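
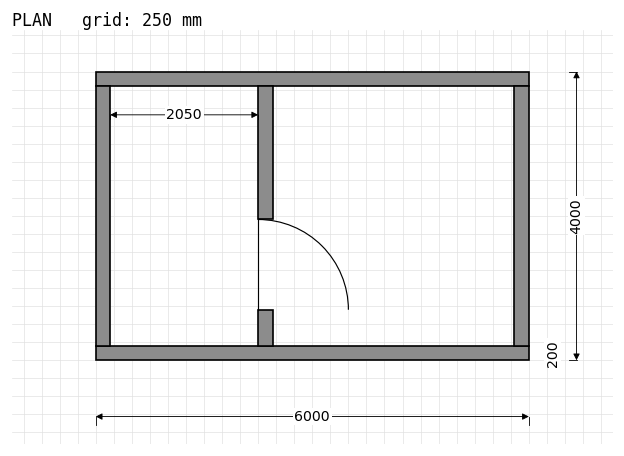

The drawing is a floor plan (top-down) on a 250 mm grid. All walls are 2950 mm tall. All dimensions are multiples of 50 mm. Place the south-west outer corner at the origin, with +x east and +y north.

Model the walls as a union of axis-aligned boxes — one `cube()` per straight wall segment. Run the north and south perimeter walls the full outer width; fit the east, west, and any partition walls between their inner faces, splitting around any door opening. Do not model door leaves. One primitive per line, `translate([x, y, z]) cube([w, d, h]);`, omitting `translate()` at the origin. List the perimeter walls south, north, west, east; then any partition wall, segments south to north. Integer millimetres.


cube([6000, 200, 2950]);
translate([0, 3800, 0]) cube([6000, 200, 2950]);
translate([0, 200, 0]) cube([200, 3600, 2950]);
translate([5800, 200, 0]) cube([200, 3600, 2950]);
translate([2250, 200, 0]) cube([200, 500, 2950]);
translate([2250, 1950, 0]) cube([200, 1850, 2950]);


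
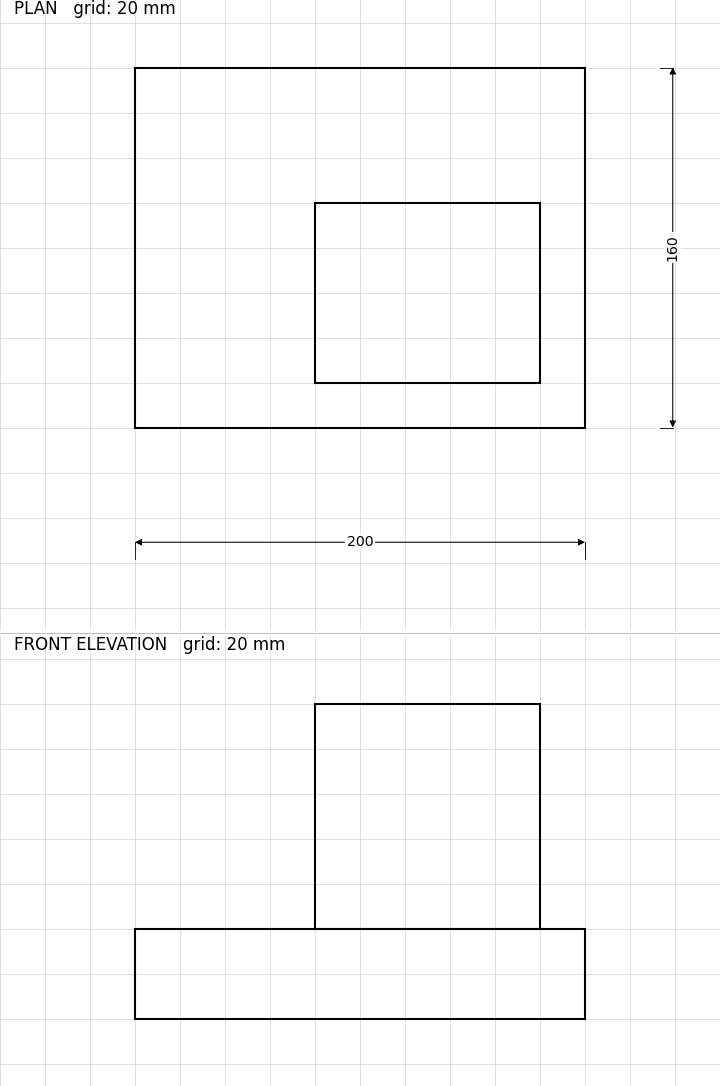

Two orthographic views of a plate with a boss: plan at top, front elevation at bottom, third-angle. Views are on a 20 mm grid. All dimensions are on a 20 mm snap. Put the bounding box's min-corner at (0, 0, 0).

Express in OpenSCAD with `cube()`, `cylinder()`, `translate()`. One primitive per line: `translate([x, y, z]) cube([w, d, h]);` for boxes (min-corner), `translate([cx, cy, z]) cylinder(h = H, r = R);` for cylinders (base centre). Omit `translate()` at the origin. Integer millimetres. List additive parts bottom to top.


cube([200, 160, 40]);
translate([80, 20, 40]) cube([100, 80, 100]);


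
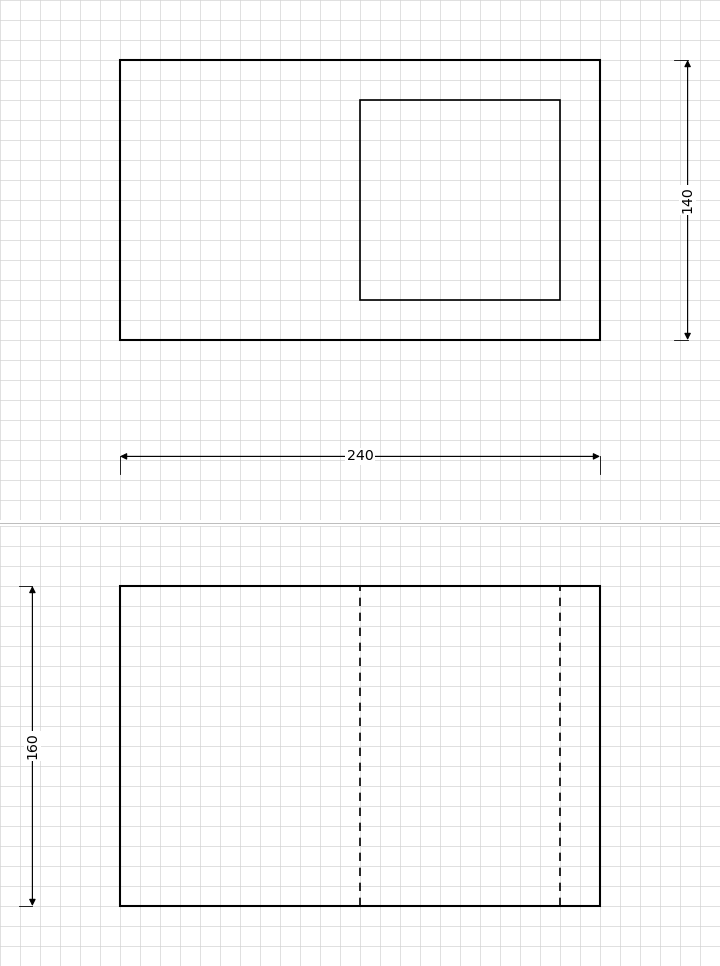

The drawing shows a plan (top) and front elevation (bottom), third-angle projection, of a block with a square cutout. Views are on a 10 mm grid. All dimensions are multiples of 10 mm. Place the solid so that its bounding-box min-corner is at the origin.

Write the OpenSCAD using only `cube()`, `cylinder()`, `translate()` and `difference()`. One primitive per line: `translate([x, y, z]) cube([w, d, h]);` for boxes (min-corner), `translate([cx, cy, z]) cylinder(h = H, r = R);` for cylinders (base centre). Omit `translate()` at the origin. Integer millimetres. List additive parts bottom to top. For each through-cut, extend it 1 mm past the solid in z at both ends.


difference() {
  cube([240, 140, 160]);
  translate([120, 20, -1]) cube([100, 100, 162]);
}


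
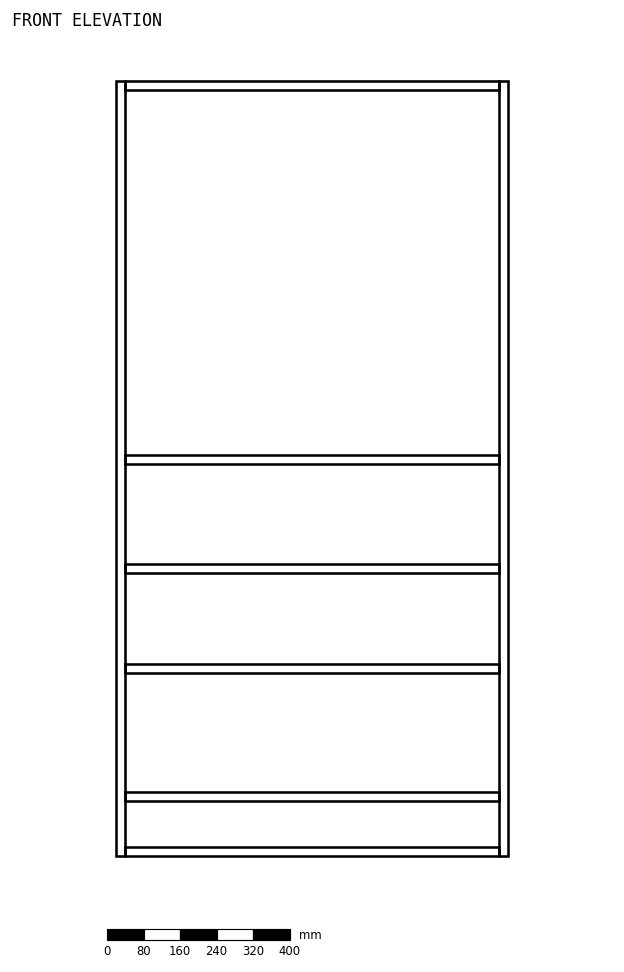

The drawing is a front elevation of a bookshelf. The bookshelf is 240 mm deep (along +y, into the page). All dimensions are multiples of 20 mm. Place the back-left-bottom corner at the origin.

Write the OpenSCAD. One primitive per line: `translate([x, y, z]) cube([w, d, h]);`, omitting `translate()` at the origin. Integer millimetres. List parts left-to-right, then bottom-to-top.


cube([20, 240, 1700]);
translate([20, 0, 0]) cube([820, 240, 20]);
translate([20, 0, 120]) cube([820, 240, 20]);
translate([20, 0, 400]) cube([820, 240, 20]);
translate([20, 0, 620]) cube([820, 240, 20]);
translate([20, 0, 860]) cube([820, 240, 20]);
translate([20, 0, 1680]) cube([820, 240, 20]);
translate([840, 0, 0]) cube([20, 240, 1700]);


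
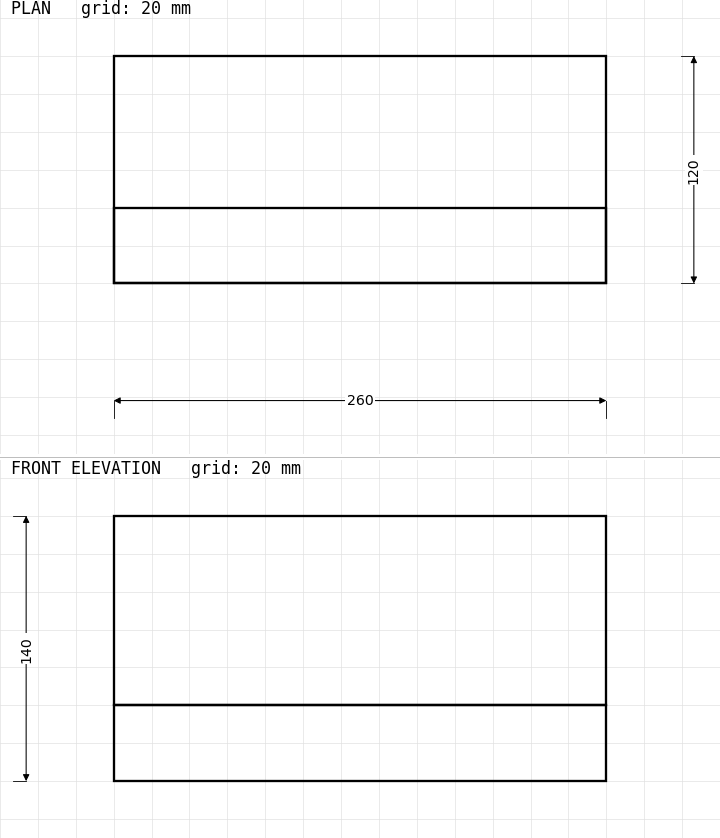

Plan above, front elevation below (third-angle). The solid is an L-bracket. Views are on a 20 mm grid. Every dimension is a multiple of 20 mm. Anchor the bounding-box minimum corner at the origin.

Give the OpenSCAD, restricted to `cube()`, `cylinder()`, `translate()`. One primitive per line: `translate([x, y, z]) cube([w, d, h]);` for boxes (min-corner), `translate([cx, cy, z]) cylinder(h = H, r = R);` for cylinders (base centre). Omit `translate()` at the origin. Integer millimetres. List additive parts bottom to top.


cube([260, 120, 40]);
translate([0, 0, 40]) cube([260, 40, 100]);


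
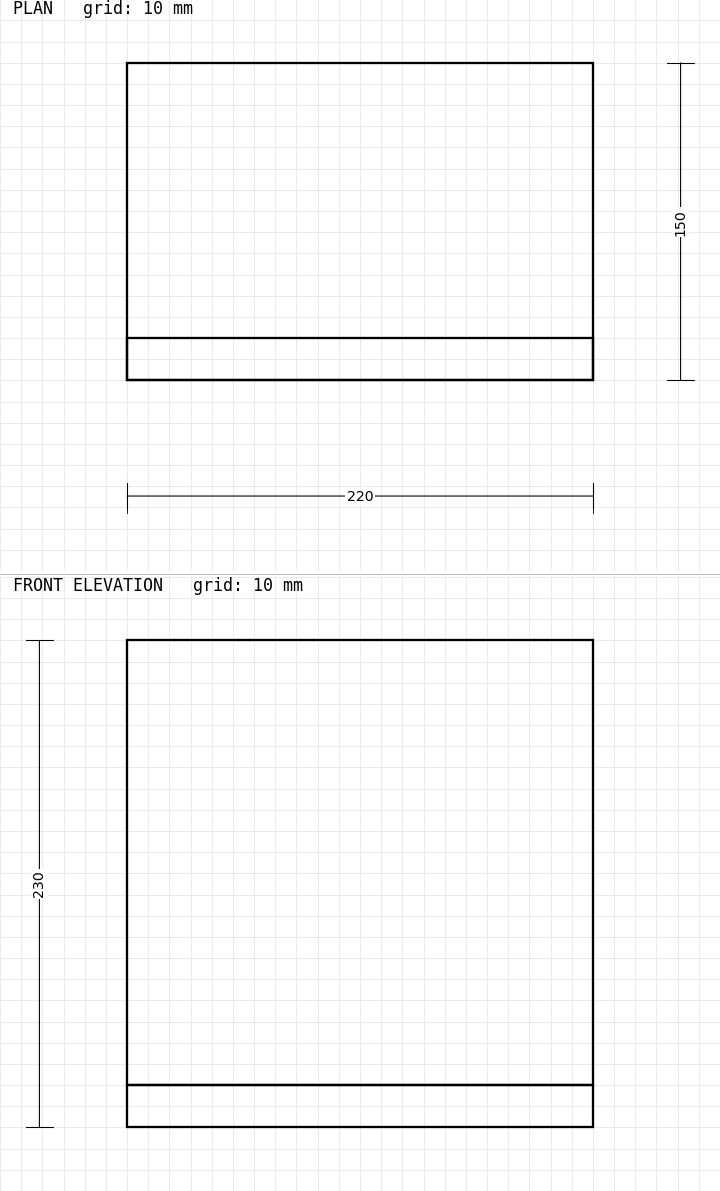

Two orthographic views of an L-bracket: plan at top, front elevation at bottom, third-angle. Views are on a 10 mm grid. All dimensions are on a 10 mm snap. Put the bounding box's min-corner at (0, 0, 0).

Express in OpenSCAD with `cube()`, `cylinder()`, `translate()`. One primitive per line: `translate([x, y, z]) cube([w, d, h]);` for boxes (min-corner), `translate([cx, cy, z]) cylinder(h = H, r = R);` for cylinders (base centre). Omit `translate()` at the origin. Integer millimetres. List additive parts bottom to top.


cube([220, 150, 20]);
translate([0, 0, 20]) cube([220, 20, 210]);


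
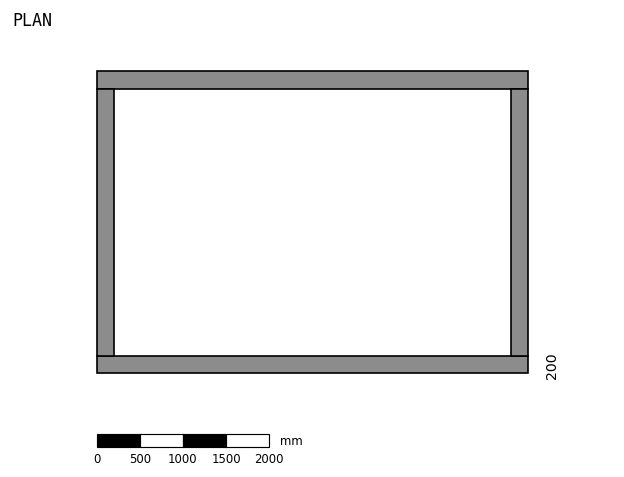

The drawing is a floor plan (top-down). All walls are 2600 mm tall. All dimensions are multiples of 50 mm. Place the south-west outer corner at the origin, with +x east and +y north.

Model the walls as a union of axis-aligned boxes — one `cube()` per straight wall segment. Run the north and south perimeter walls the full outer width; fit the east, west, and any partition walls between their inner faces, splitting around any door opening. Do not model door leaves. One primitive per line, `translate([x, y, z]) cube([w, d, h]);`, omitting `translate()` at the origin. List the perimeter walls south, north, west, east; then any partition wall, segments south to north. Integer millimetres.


cube([5000, 200, 2600]);
translate([0, 3300, 0]) cube([5000, 200, 2600]);
translate([0, 200, 0]) cube([200, 3100, 2600]);
translate([4800, 200, 0]) cube([200, 3100, 2600]);


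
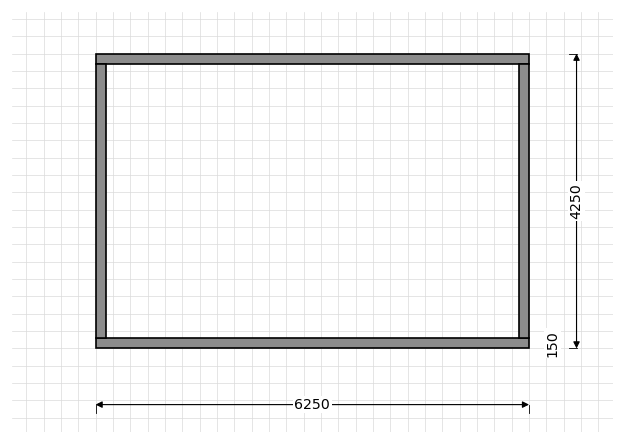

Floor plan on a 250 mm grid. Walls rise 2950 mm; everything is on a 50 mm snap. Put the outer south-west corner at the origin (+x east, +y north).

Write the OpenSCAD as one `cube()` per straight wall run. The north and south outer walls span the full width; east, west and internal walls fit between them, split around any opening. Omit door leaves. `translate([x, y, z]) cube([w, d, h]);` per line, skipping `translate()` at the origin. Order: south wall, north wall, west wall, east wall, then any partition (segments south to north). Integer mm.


cube([6250, 150, 2950]);
translate([0, 4100, 0]) cube([6250, 150, 2950]);
translate([0, 150, 0]) cube([150, 3950, 2950]);
translate([6100, 150, 0]) cube([150, 3950, 2950]);


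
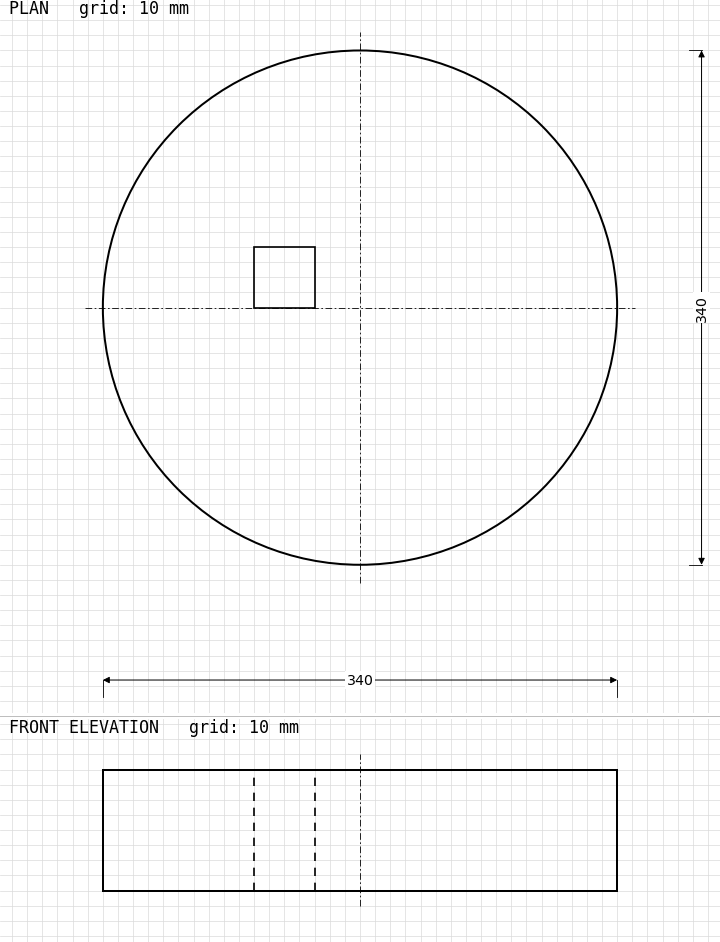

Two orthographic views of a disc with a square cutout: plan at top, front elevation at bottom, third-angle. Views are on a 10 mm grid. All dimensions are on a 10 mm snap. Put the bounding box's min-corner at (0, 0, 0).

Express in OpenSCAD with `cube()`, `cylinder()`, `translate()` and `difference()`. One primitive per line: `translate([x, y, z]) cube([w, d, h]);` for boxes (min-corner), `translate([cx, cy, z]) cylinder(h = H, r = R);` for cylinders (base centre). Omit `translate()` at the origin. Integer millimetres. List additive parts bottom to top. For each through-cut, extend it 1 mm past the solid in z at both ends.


difference() {
  translate([170, 170, 0]) cylinder(h = 80, r = 170);
  translate([100, 170, -1]) cube([40, 40, 82]);
}


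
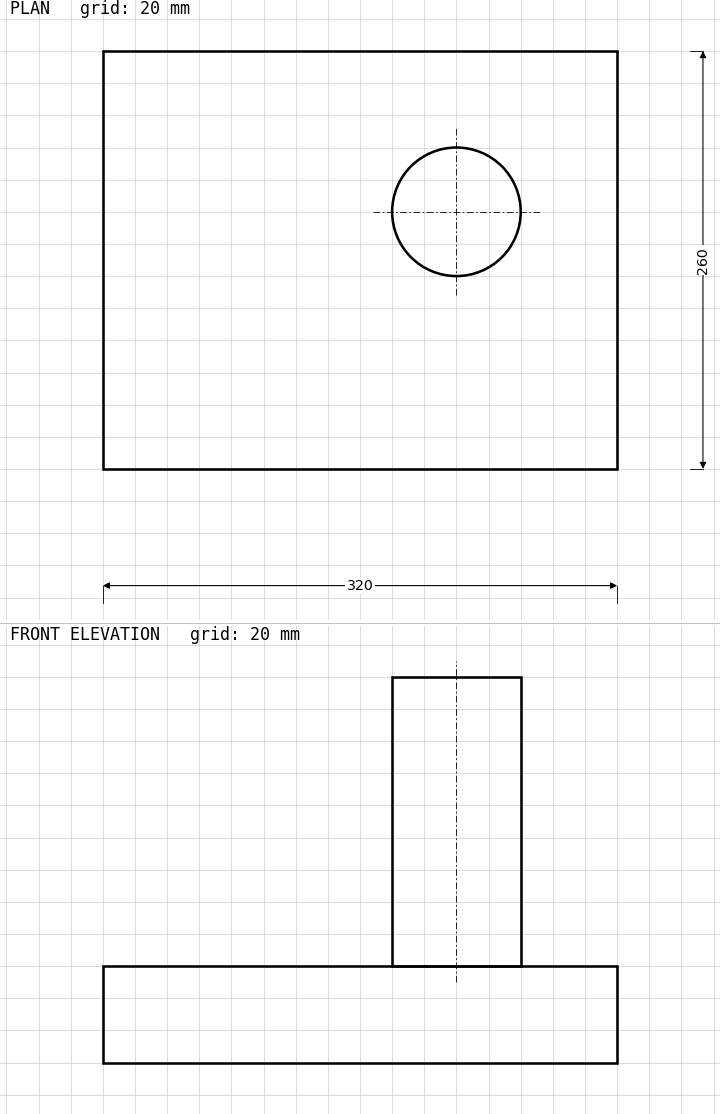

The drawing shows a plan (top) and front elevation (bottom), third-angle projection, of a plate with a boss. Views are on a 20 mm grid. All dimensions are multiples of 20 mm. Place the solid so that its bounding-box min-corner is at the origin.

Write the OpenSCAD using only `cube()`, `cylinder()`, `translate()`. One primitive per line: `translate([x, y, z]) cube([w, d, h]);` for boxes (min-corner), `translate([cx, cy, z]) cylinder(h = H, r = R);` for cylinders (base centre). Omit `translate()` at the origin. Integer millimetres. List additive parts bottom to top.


cube([320, 260, 60]);
translate([220, 160, 60]) cylinder(h = 180, r = 40);


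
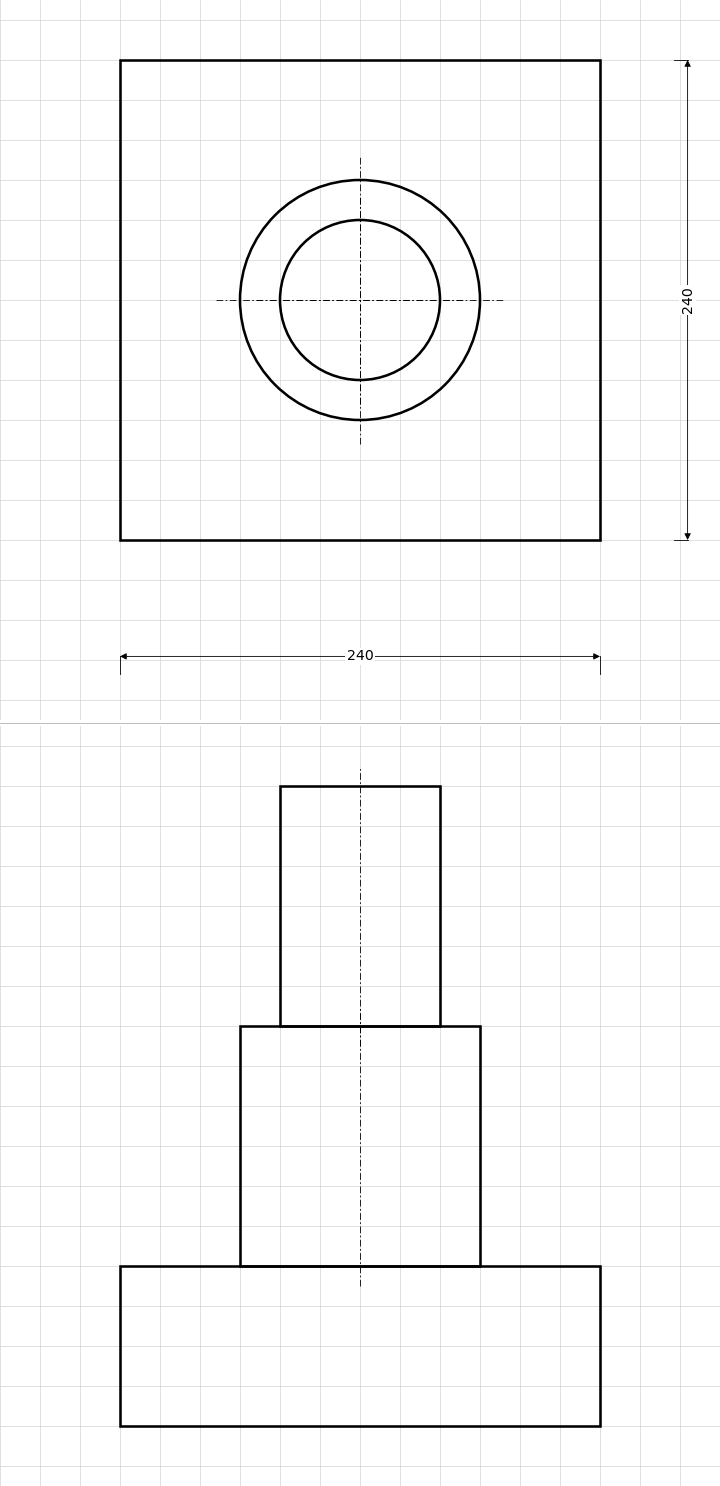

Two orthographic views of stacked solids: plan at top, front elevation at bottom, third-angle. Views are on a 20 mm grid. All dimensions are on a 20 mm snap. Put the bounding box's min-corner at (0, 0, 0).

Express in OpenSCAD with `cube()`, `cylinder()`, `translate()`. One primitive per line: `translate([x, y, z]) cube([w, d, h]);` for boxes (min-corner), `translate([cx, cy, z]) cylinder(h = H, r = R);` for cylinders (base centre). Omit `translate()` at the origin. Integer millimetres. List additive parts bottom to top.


cube([240, 240, 80]);
translate([120, 120, 80]) cylinder(h = 120, r = 60);
translate([120, 120, 200]) cylinder(h = 120, r = 40);


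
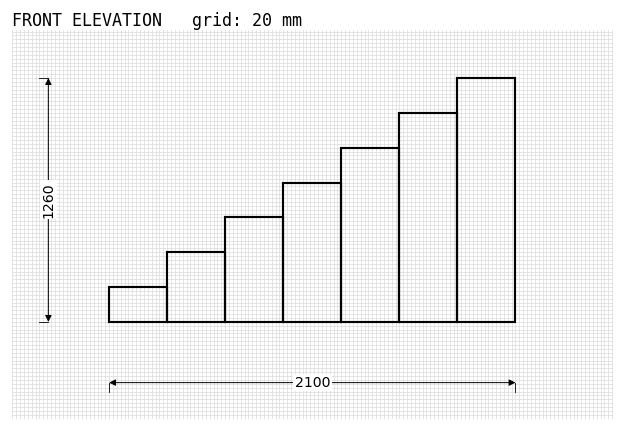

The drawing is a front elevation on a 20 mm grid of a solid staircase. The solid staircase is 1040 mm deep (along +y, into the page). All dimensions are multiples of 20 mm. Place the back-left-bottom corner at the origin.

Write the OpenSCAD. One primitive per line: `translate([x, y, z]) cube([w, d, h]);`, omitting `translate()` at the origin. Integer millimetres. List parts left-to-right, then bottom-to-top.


cube([300, 1040, 180]);
translate([300, 0, 0]) cube([300, 1040, 360]);
translate([600, 0, 0]) cube([300, 1040, 540]);
translate([900, 0, 0]) cube([300, 1040, 720]);
translate([1200, 0, 0]) cube([300, 1040, 900]);
translate([1500, 0, 0]) cube([300, 1040, 1080]);
translate([1800, 0, 0]) cube([300, 1040, 1260]);


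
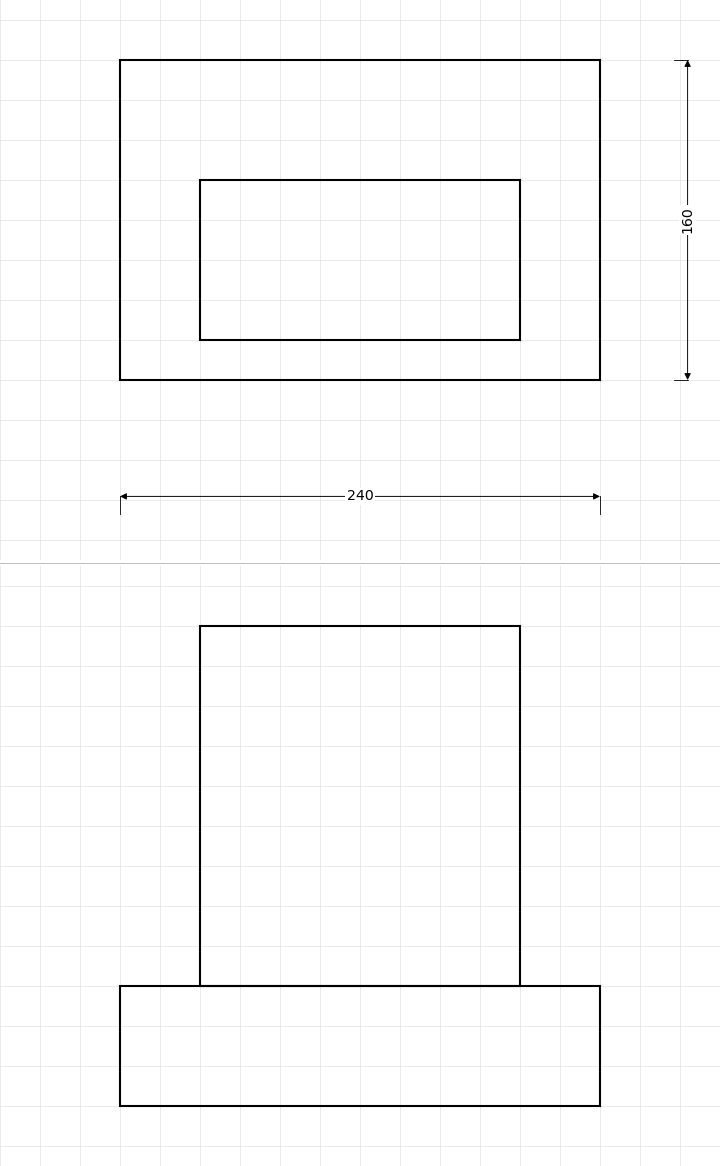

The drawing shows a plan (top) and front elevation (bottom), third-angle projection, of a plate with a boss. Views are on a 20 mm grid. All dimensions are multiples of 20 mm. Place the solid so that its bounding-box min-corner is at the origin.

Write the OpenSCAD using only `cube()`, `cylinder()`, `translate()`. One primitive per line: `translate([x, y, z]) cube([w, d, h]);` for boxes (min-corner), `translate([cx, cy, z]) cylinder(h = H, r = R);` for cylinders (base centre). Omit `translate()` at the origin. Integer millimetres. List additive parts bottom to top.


cube([240, 160, 60]);
translate([40, 20, 60]) cube([160, 80, 180]);


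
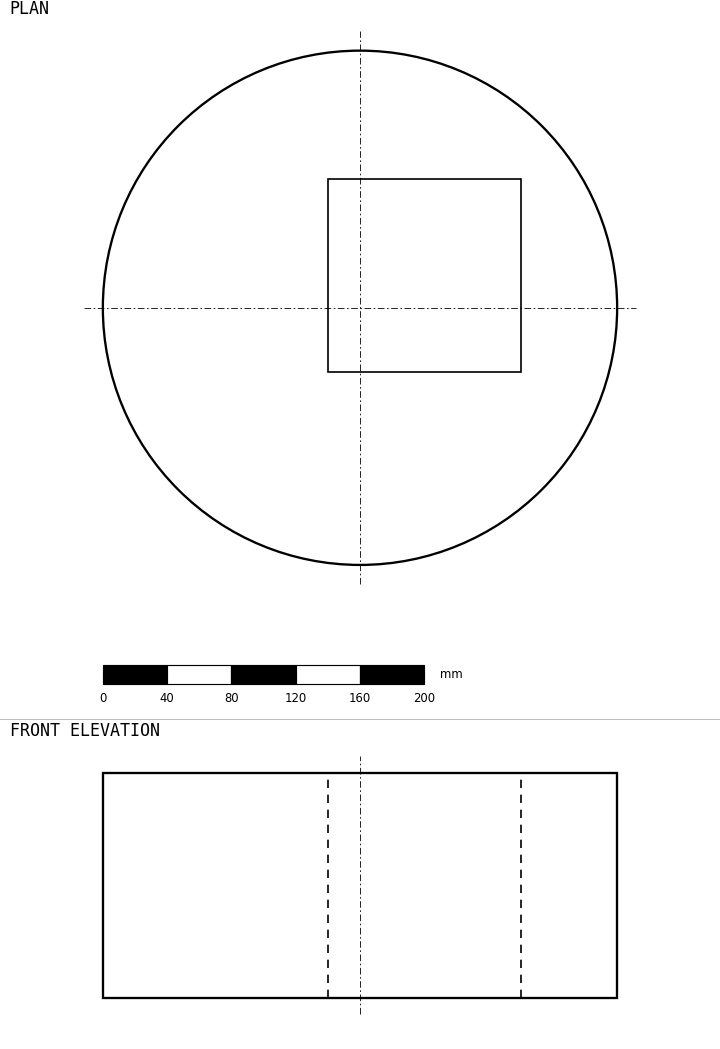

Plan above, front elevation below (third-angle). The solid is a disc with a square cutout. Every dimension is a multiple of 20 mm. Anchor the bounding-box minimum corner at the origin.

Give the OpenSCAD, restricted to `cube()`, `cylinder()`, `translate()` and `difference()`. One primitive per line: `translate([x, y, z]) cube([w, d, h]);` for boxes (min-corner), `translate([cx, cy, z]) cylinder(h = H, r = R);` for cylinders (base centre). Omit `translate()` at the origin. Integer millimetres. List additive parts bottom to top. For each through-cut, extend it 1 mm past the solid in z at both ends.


difference() {
  translate([160, 160, 0]) cylinder(h = 140, r = 160);
  translate([140, 120, -1]) cube([120, 120, 142]);
}


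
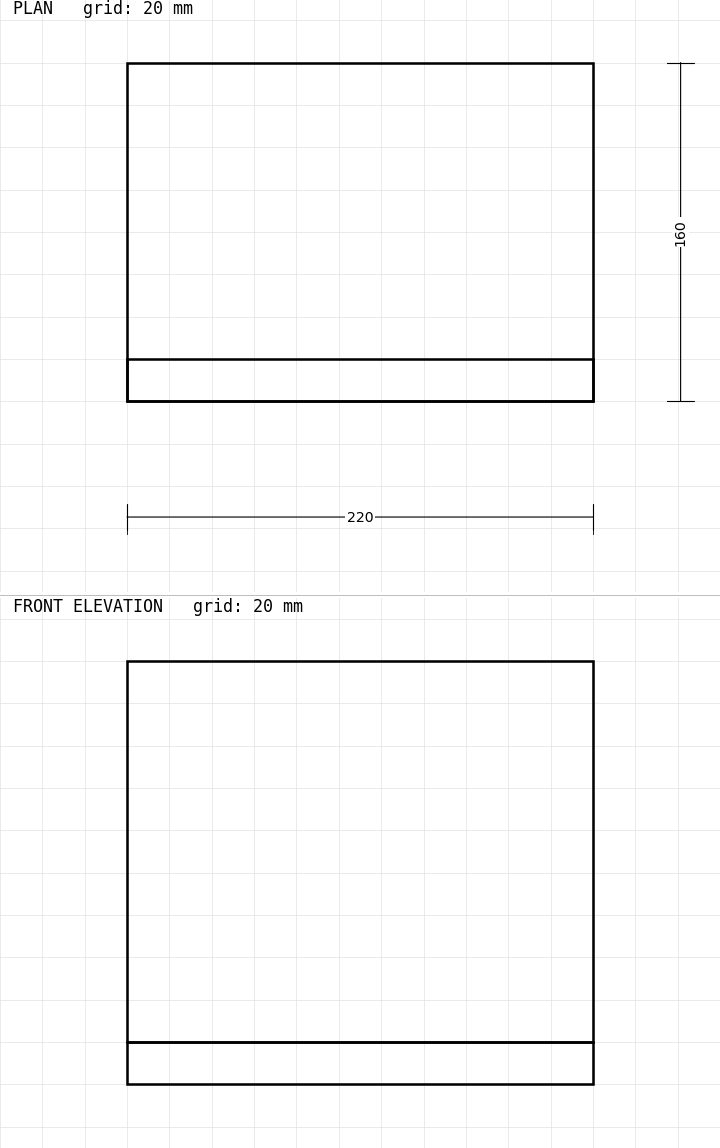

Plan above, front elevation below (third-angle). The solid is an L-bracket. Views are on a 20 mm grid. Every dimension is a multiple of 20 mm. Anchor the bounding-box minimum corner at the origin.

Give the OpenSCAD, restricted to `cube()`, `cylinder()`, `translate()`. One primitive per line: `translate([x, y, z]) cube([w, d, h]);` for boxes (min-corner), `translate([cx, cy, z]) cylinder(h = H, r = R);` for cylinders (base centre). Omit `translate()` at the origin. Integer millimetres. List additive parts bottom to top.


cube([220, 160, 20]);
translate([0, 0, 20]) cube([220, 20, 180]);


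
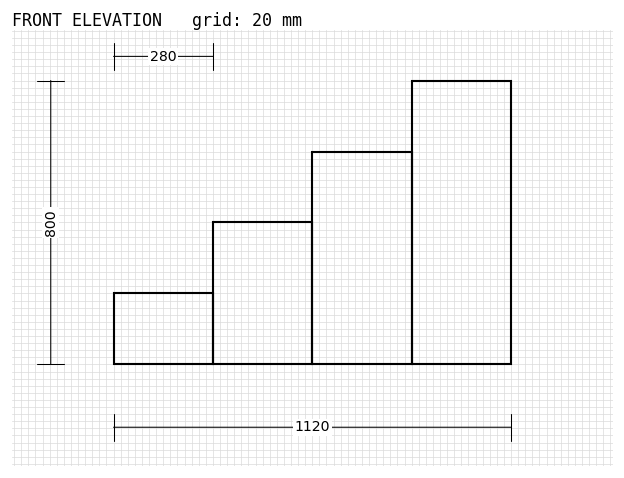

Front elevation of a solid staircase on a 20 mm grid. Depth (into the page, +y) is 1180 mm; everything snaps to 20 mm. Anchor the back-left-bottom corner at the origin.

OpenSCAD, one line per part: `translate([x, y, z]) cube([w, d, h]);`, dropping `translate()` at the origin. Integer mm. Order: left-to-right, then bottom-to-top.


cube([280, 1180, 200]);
translate([280, 0, 0]) cube([280, 1180, 400]);
translate([560, 0, 0]) cube([280, 1180, 600]);
translate([840, 0, 0]) cube([280, 1180, 800]);


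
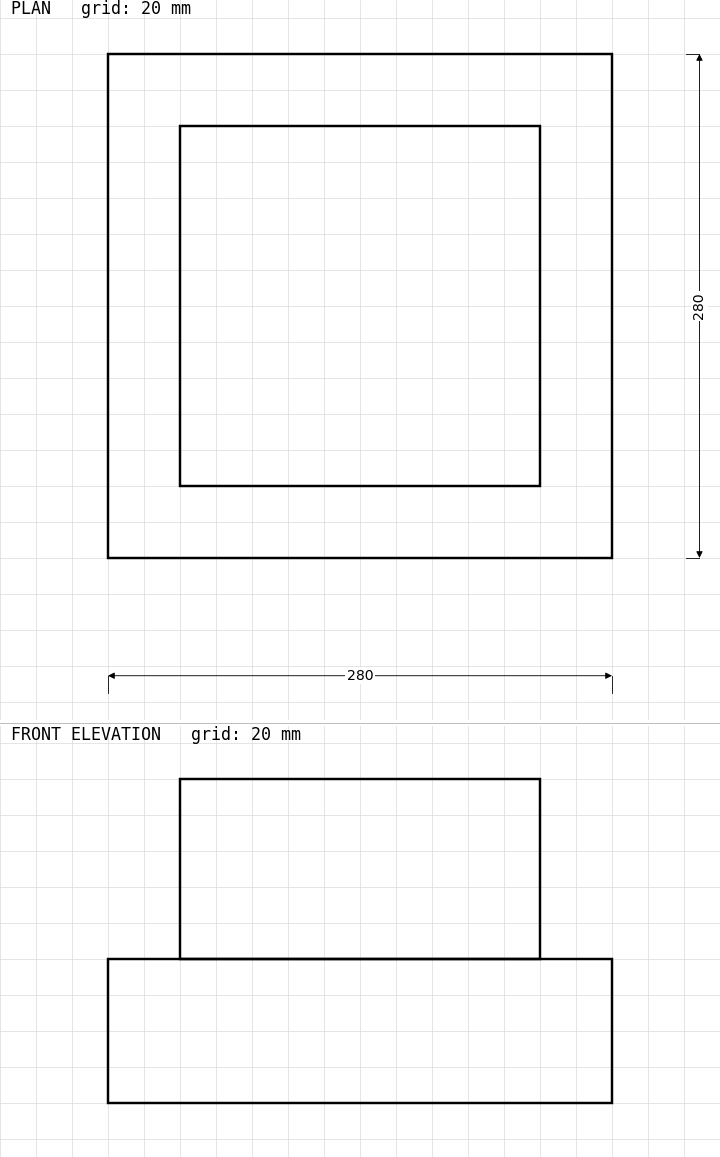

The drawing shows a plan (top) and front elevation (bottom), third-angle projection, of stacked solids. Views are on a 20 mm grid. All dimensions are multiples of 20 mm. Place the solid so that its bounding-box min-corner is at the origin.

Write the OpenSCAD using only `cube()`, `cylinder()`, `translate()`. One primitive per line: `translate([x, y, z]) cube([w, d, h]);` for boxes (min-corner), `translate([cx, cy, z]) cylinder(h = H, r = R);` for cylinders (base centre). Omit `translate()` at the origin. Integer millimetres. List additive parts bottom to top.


cube([280, 280, 80]);
translate([40, 40, 80]) cube([200, 200, 100]);


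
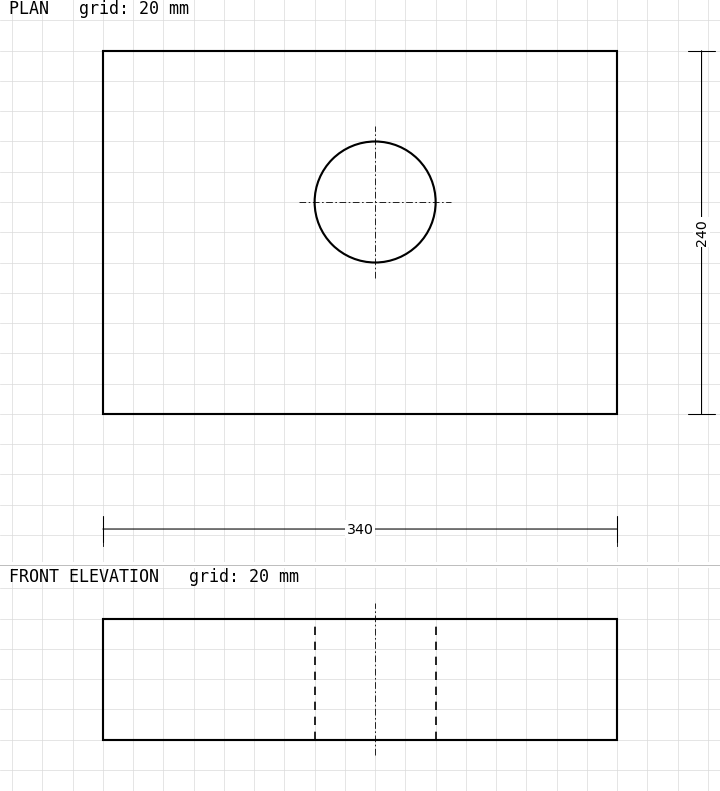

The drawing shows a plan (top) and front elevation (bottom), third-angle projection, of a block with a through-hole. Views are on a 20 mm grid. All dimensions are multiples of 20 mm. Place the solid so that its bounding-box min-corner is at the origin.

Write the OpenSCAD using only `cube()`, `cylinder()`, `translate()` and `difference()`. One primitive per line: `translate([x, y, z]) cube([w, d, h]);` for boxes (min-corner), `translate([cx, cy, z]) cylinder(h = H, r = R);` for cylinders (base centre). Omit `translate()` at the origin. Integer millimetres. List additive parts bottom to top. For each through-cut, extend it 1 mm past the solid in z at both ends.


difference() {
  cube([340, 240, 80]);
  translate([180, 140, -1]) cylinder(h = 82, r = 40);
}


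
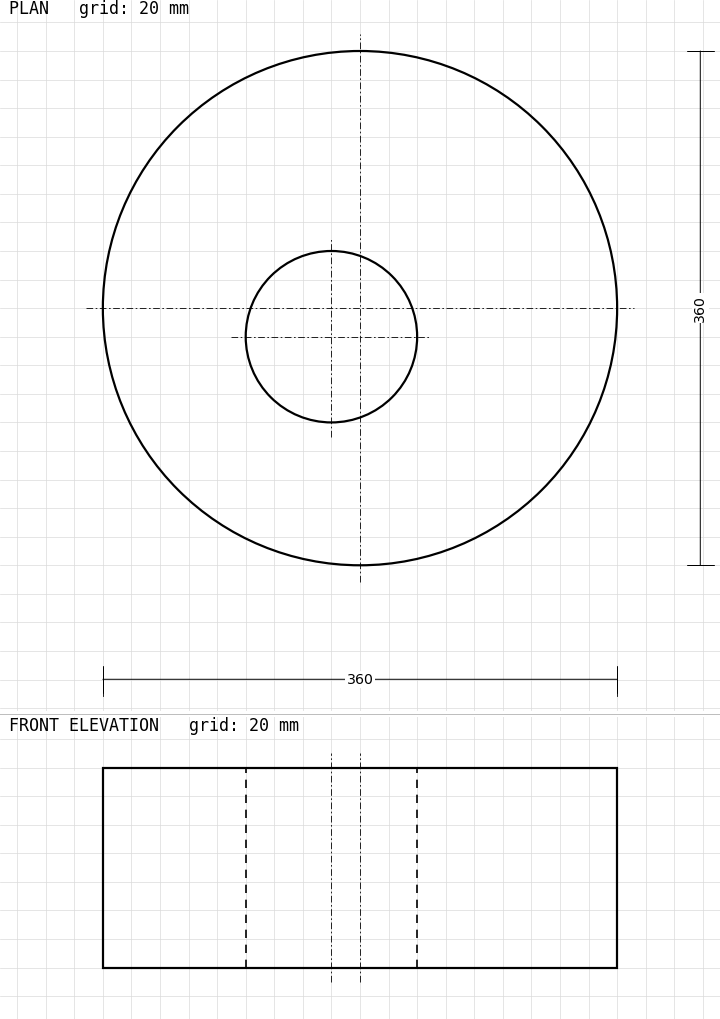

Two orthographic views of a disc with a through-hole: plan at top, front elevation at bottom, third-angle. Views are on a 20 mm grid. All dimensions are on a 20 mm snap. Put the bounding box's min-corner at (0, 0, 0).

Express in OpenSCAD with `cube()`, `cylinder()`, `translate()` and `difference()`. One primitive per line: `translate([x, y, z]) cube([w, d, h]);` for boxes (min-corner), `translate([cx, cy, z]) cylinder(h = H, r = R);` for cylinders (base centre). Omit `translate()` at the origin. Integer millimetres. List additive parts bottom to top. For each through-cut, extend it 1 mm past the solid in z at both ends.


difference() {
  translate([180, 180, 0]) cylinder(h = 140, r = 180);
  translate([160, 160, -1]) cylinder(h = 142, r = 60);
}


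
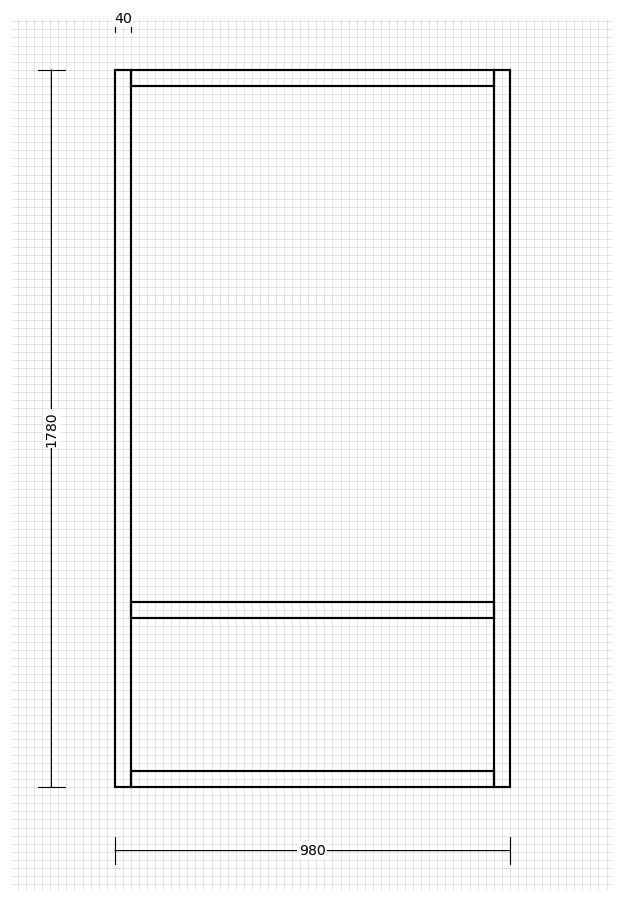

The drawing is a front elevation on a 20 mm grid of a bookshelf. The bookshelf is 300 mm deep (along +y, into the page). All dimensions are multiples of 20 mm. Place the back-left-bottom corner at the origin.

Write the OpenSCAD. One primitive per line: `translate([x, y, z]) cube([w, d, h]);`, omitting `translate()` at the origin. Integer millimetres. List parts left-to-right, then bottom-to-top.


cube([40, 300, 1780]);
translate([40, 0, 0]) cube([900, 300, 40]);
translate([40, 0, 420]) cube([900, 300, 40]);
translate([40, 0, 1740]) cube([900, 300, 40]);
translate([940, 0, 0]) cube([40, 300, 1780]);


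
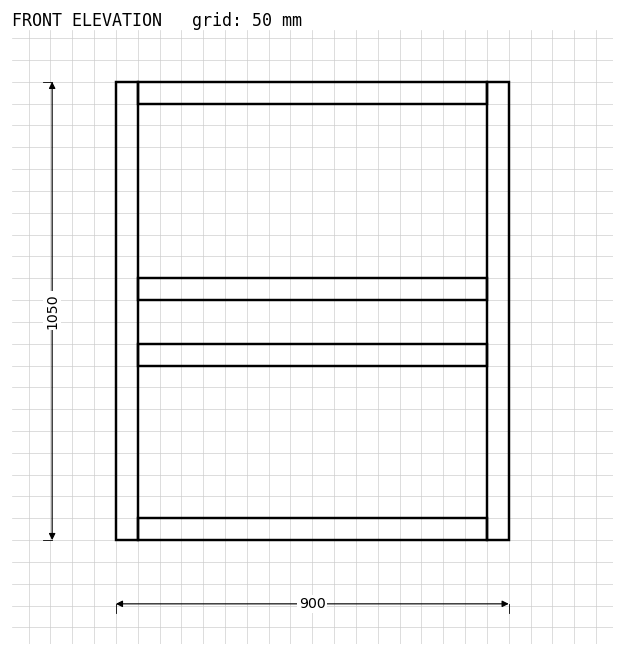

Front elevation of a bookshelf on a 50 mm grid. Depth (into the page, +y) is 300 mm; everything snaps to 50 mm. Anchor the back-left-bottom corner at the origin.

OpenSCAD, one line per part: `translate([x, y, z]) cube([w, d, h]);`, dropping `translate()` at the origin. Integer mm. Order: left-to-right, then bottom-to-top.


cube([50, 300, 1050]);
translate([50, 0, 0]) cube([800, 300, 50]);
translate([50, 0, 400]) cube([800, 300, 50]);
translate([50, 0, 550]) cube([800, 300, 50]);
translate([50, 0, 1000]) cube([800, 300, 50]);
translate([850, 0, 0]) cube([50, 300, 1050]);


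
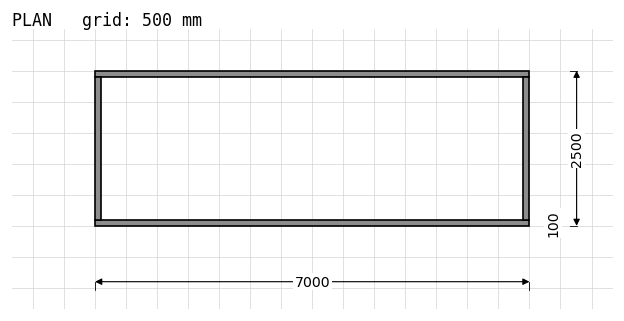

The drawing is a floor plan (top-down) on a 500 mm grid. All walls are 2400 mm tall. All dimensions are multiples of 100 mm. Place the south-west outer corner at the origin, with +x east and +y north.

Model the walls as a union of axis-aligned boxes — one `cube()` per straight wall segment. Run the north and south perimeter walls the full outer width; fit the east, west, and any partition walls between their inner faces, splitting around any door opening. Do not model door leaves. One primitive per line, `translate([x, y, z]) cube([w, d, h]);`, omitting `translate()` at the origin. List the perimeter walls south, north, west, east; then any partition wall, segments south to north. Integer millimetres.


cube([7000, 100, 2400]);
translate([0, 2400, 0]) cube([7000, 100, 2400]);
translate([0, 100, 0]) cube([100, 2300, 2400]);
translate([6900, 100, 0]) cube([100, 2300, 2400]);


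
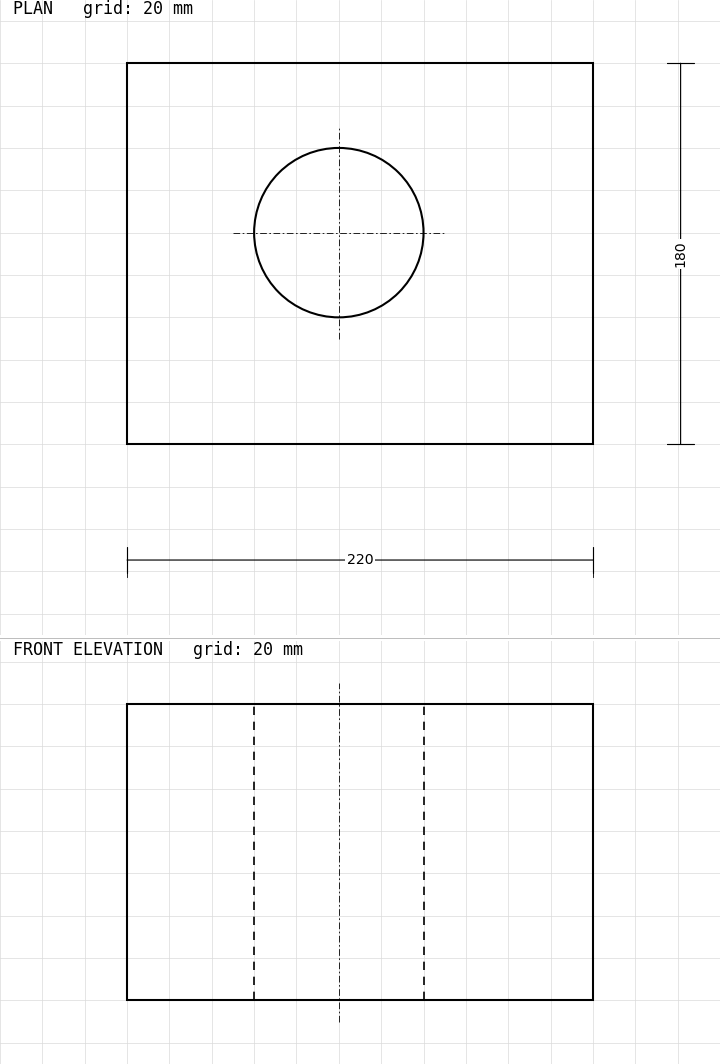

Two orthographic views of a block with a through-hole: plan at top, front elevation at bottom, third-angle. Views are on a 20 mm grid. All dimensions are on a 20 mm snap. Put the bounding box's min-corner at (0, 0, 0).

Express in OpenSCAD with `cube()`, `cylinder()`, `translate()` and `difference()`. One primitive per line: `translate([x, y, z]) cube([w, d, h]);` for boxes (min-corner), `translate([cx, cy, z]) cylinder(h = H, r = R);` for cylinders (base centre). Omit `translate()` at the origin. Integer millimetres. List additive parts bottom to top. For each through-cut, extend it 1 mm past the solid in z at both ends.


difference() {
  cube([220, 180, 140]);
  translate([100, 100, -1]) cylinder(h = 142, r = 40);
}


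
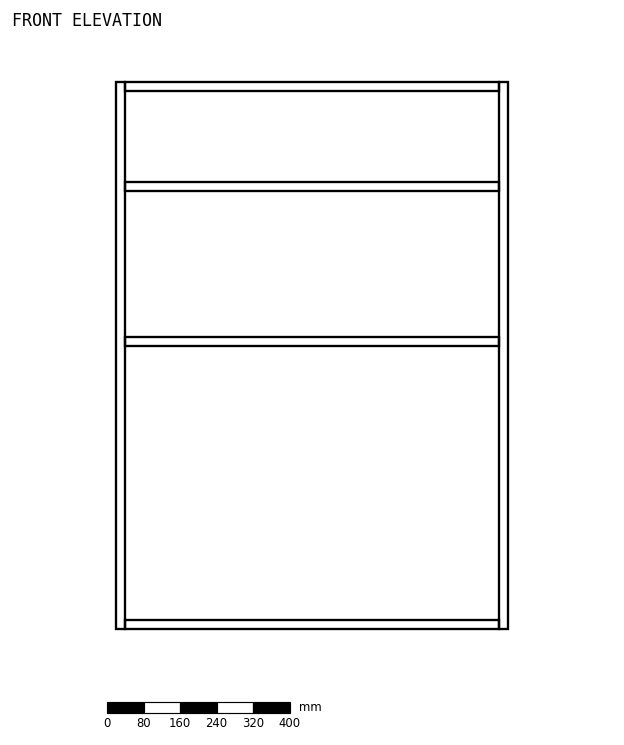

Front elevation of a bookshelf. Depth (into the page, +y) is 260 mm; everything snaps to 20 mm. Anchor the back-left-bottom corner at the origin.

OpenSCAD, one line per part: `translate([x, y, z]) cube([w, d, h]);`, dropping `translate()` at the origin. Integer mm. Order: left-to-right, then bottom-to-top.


cube([20, 260, 1200]);
translate([20, 0, 0]) cube([820, 260, 20]);
translate([20, 0, 620]) cube([820, 260, 20]);
translate([20, 0, 960]) cube([820, 260, 20]);
translate([20, 0, 1180]) cube([820, 260, 20]);
translate([840, 0, 0]) cube([20, 260, 1200]);


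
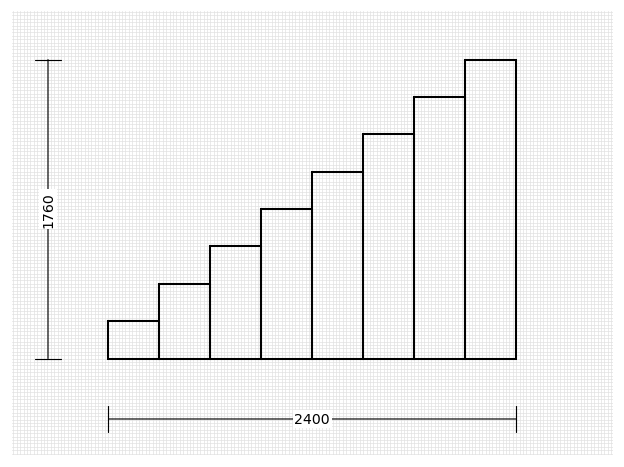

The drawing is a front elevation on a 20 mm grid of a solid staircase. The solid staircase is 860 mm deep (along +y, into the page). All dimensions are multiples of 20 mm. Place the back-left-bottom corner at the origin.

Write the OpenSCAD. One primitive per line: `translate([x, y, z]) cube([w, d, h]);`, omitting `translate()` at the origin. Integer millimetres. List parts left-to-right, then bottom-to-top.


cube([300, 860, 220]);
translate([300, 0, 0]) cube([300, 860, 440]);
translate([600, 0, 0]) cube([300, 860, 660]);
translate([900, 0, 0]) cube([300, 860, 880]);
translate([1200, 0, 0]) cube([300, 860, 1100]);
translate([1500, 0, 0]) cube([300, 860, 1320]);
translate([1800, 0, 0]) cube([300, 860, 1540]);
translate([2100, 0, 0]) cube([300, 860, 1760]);


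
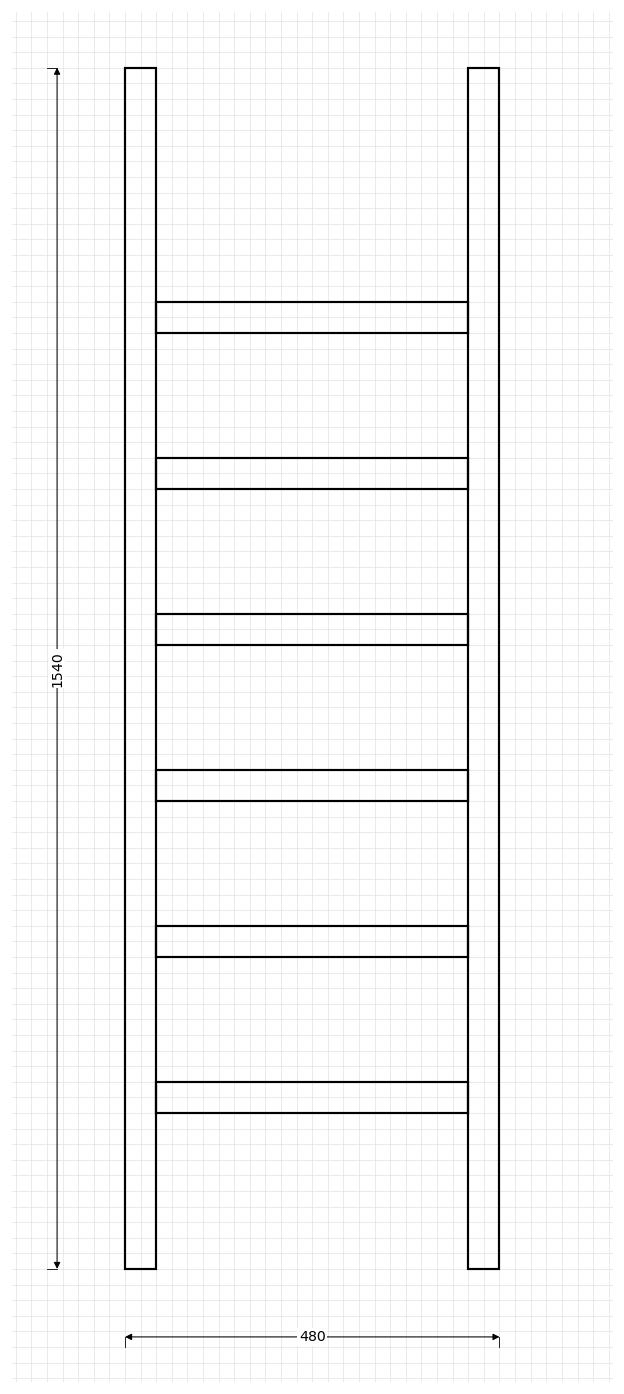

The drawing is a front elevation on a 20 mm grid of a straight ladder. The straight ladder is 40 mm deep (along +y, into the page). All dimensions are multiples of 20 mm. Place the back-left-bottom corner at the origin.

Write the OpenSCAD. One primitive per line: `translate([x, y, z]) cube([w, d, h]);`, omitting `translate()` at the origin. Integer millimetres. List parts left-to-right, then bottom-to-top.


cube([40, 40, 1540]);
translate([40, 0, 200]) cube([400, 40, 40]);
translate([40, 0, 400]) cube([400, 40, 40]);
translate([40, 0, 600]) cube([400, 40, 40]);
translate([40, 0, 800]) cube([400, 40, 40]);
translate([40, 0, 1000]) cube([400, 40, 40]);
translate([40, 0, 1200]) cube([400, 40, 40]);
translate([440, 0, 0]) cube([40, 40, 1540]);


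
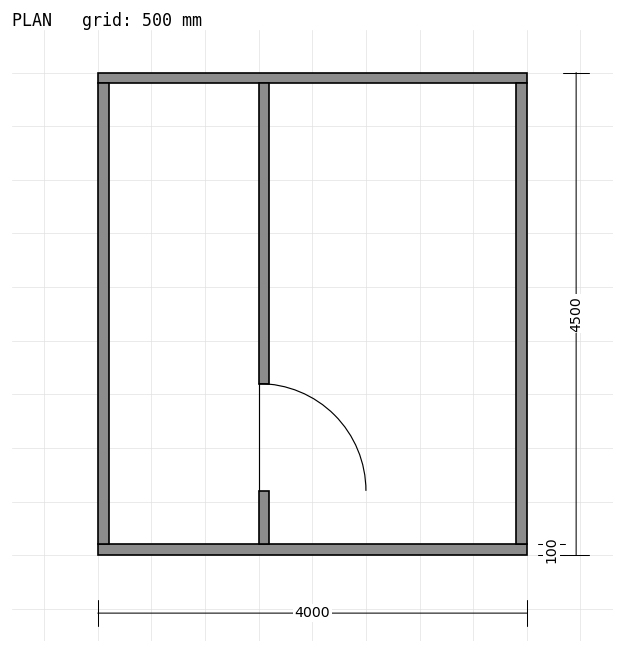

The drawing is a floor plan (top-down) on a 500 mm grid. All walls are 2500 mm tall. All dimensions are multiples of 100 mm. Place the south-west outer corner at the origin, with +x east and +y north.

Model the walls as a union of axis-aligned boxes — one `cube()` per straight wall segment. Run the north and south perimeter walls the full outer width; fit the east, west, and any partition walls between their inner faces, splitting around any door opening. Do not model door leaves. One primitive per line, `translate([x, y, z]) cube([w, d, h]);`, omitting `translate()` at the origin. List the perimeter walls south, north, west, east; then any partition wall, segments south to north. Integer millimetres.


cube([4000, 100, 2500]);
translate([0, 4400, 0]) cube([4000, 100, 2500]);
translate([0, 100, 0]) cube([100, 4300, 2500]);
translate([3900, 100, 0]) cube([100, 4300, 2500]);
translate([1500, 100, 0]) cube([100, 500, 2500]);
translate([1500, 1600, 0]) cube([100, 2800, 2500]);


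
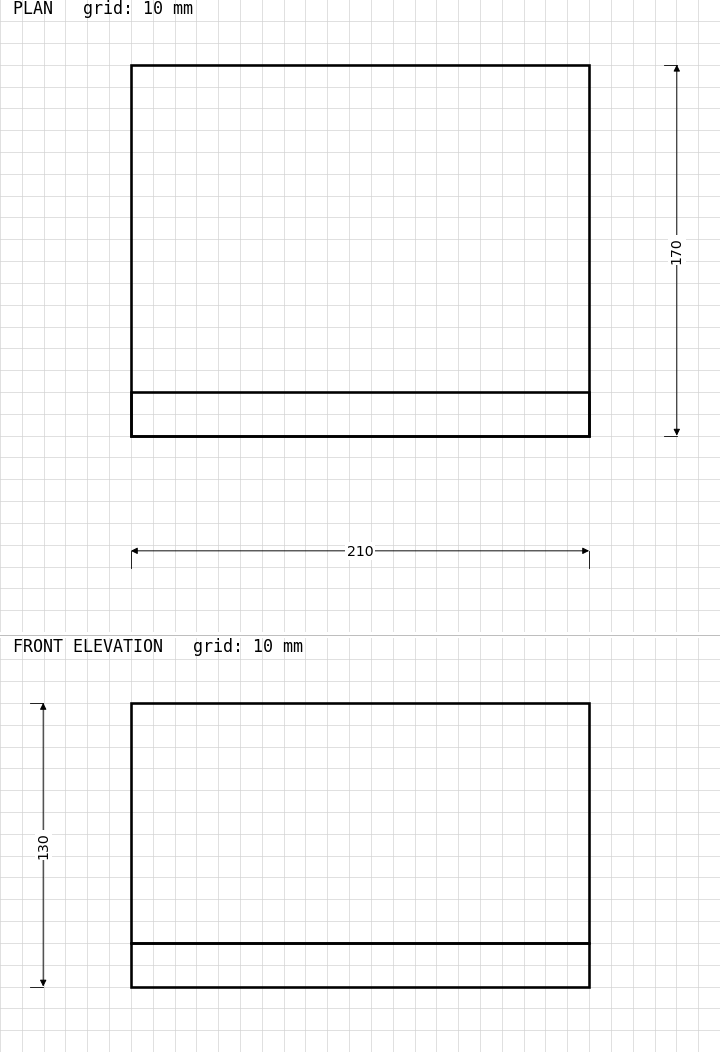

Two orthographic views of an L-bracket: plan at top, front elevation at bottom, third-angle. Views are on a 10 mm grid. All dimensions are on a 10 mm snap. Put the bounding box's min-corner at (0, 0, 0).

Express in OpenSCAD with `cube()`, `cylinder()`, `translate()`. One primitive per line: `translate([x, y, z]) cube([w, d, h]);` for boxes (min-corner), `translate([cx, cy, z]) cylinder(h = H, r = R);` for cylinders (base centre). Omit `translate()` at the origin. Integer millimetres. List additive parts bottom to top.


cube([210, 170, 20]);
translate([0, 0, 20]) cube([210, 20, 110]);


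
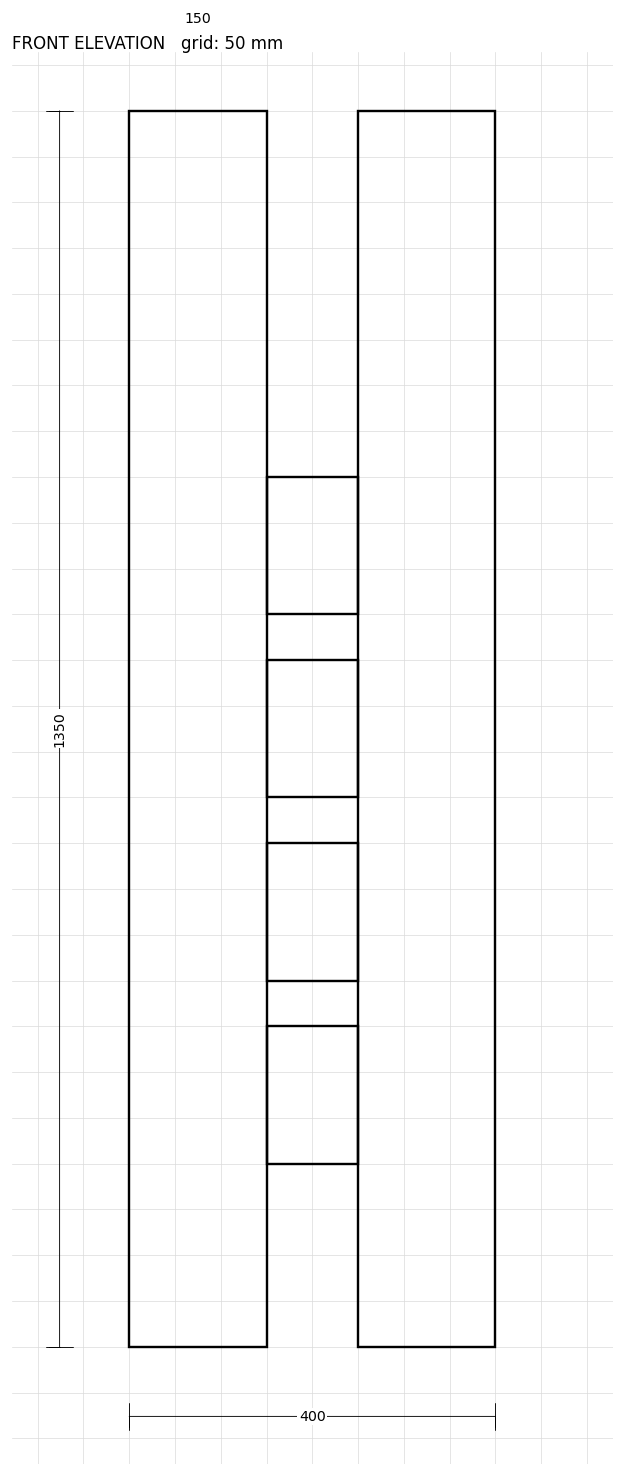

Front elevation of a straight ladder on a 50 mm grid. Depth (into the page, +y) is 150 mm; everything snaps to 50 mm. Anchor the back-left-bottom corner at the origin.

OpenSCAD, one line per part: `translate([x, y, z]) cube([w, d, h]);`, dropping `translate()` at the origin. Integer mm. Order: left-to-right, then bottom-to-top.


cube([150, 150, 1350]);
translate([150, 0, 200]) cube([100, 150, 150]);
translate([150, 0, 400]) cube([100, 150, 150]);
translate([150, 0, 600]) cube([100, 150, 150]);
translate([150, 0, 800]) cube([100, 150, 150]);
translate([250, 0, 0]) cube([150, 150, 1350]);


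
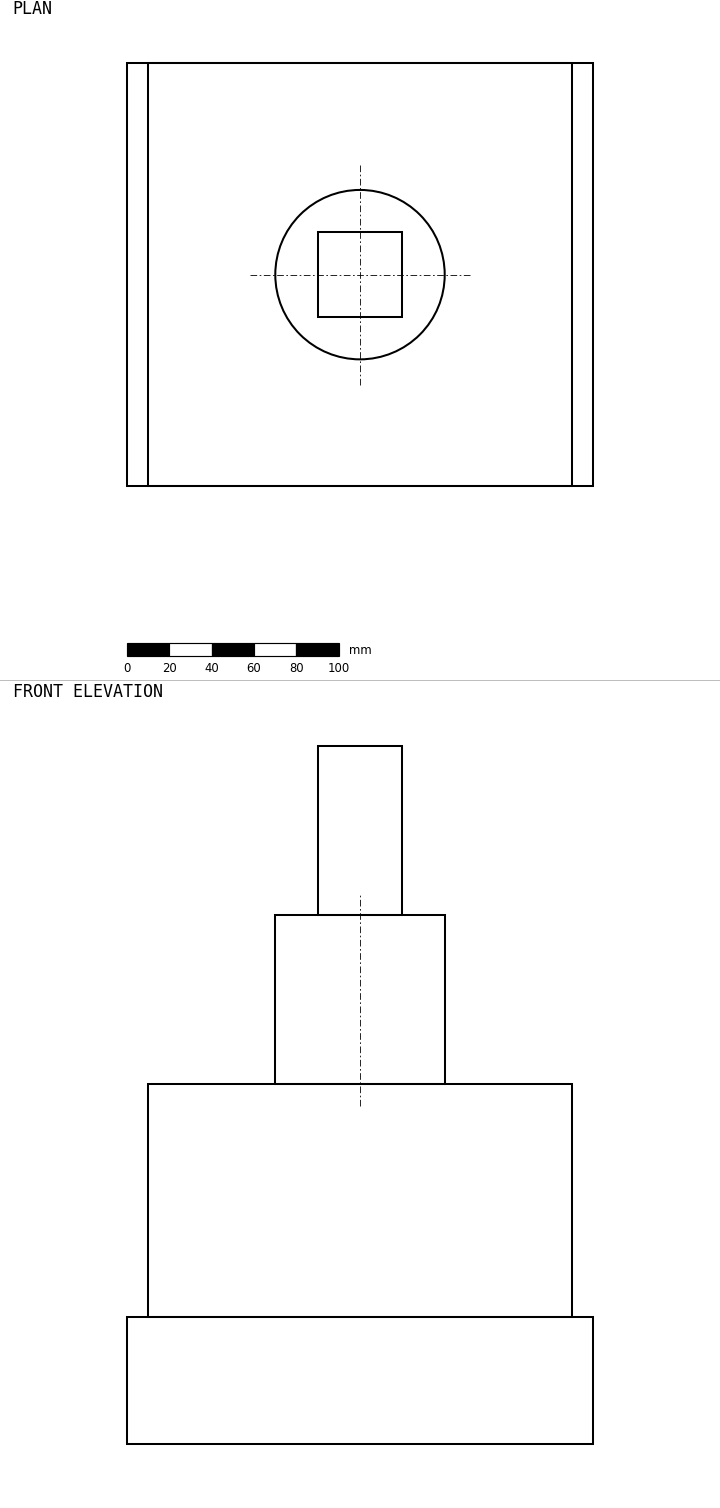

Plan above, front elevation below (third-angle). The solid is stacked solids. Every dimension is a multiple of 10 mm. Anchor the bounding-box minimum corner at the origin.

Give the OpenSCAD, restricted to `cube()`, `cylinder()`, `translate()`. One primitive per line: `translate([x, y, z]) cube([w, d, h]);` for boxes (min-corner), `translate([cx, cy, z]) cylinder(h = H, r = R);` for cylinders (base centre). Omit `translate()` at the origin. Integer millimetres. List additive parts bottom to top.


cube([220, 200, 60]);
translate([10, 0, 60]) cube([200, 200, 110]);
translate([110, 100, 170]) cylinder(h = 80, r = 40);
translate([90, 80, 250]) cube([40, 40, 80]);


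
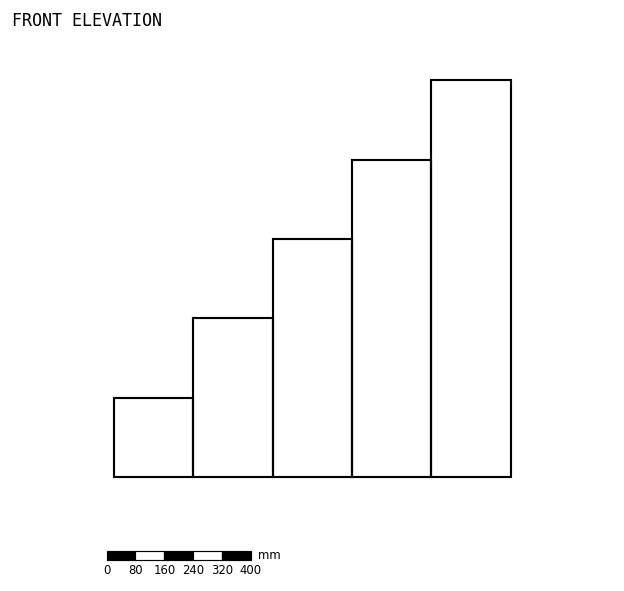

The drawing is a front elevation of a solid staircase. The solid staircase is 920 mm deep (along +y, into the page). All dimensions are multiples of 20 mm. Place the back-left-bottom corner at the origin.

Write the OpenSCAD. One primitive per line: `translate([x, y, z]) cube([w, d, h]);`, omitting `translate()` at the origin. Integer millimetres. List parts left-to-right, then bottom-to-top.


cube([220, 920, 220]);
translate([220, 0, 0]) cube([220, 920, 440]);
translate([440, 0, 0]) cube([220, 920, 660]);
translate([660, 0, 0]) cube([220, 920, 880]);
translate([880, 0, 0]) cube([220, 920, 1100]);


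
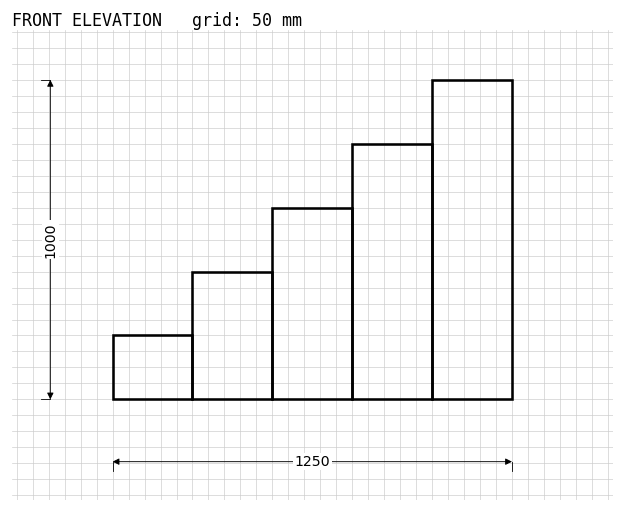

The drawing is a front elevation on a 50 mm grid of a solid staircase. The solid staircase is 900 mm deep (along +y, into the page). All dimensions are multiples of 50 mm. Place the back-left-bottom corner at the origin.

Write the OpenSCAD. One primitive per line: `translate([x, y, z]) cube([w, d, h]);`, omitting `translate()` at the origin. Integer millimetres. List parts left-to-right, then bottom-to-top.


cube([250, 900, 200]);
translate([250, 0, 0]) cube([250, 900, 400]);
translate([500, 0, 0]) cube([250, 900, 600]);
translate([750, 0, 0]) cube([250, 900, 800]);
translate([1000, 0, 0]) cube([250, 900, 1000]);


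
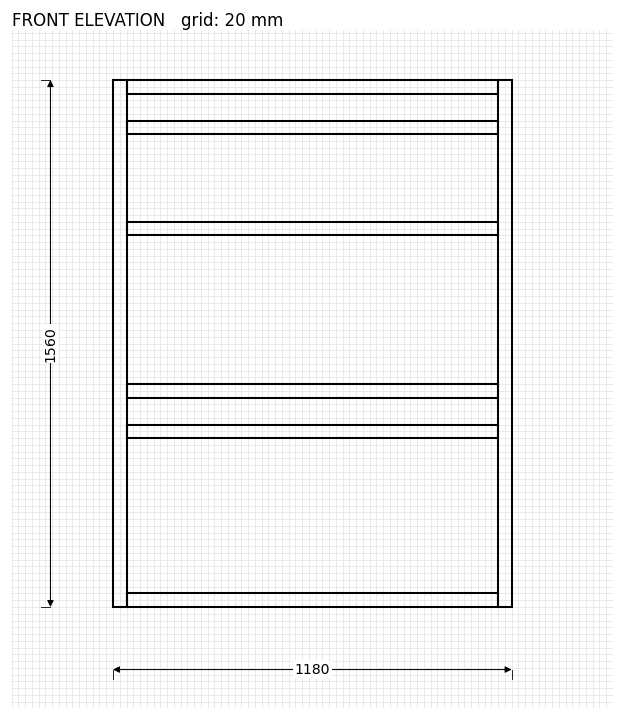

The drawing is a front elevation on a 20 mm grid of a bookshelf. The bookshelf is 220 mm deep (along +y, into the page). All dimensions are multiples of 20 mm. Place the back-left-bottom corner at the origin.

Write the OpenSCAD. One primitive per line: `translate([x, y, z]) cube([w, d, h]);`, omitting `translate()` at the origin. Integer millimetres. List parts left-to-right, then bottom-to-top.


cube([40, 220, 1560]);
translate([40, 0, 0]) cube([1100, 220, 40]);
translate([40, 0, 500]) cube([1100, 220, 40]);
translate([40, 0, 620]) cube([1100, 220, 40]);
translate([40, 0, 1100]) cube([1100, 220, 40]);
translate([40, 0, 1400]) cube([1100, 220, 40]);
translate([40, 0, 1520]) cube([1100, 220, 40]);
translate([1140, 0, 0]) cube([40, 220, 1560]);


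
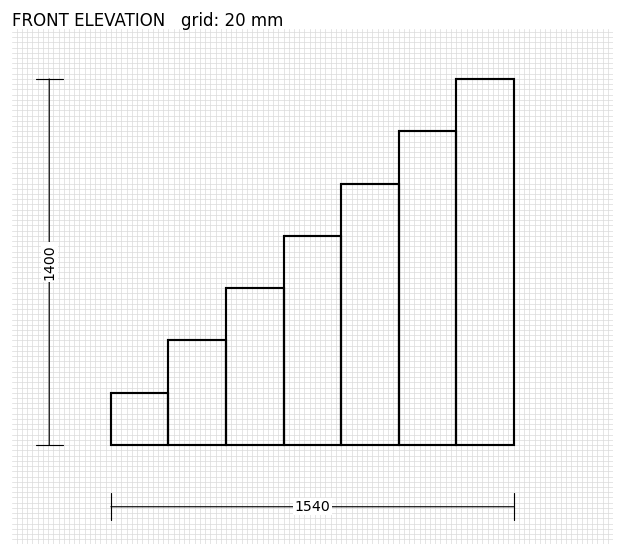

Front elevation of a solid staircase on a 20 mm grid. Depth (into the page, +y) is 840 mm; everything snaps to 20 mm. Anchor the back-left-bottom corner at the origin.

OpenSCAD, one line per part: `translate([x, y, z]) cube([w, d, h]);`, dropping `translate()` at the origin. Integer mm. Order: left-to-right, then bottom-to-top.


cube([220, 840, 200]);
translate([220, 0, 0]) cube([220, 840, 400]);
translate([440, 0, 0]) cube([220, 840, 600]);
translate([660, 0, 0]) cube([220, 840, 800]);
translate([880, 0, 0]) cube([220, 840, 1000]);
translate([1100, 0, 0]) cube([220, 840, 1200]);
translate([1320, 0, 0]) cube([220, 840, 1400]);


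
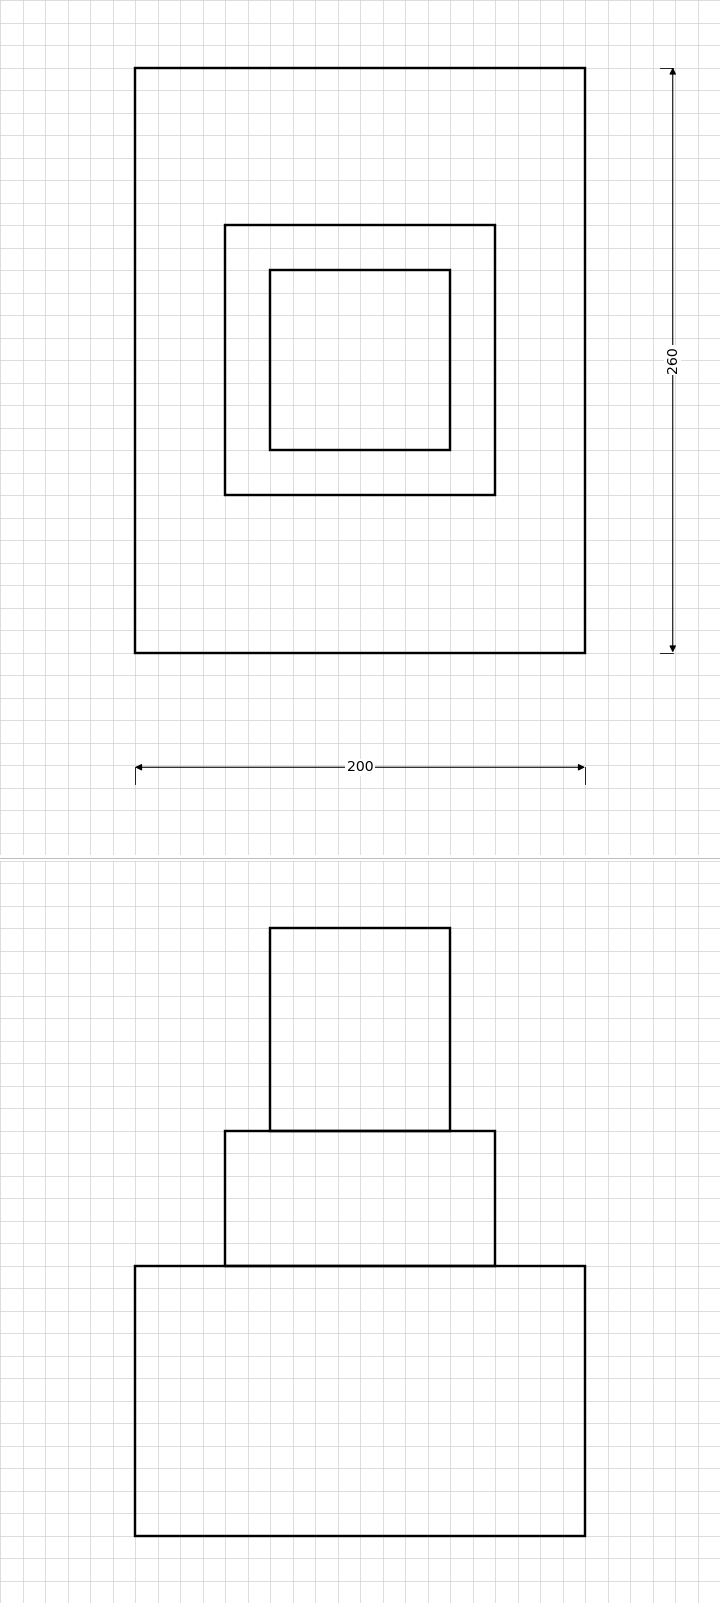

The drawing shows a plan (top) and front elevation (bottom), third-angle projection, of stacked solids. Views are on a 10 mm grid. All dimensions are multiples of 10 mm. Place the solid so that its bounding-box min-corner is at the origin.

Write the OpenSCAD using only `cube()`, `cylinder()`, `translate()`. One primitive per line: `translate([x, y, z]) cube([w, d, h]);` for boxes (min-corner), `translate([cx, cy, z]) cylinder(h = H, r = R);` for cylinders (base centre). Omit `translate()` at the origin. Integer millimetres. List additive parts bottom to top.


cube([200, 260, 120]);
translate([40, 70, 120]) cube([120, 120, 60]);
translate([60, 90, 180]) cube([80, 80, 90]);


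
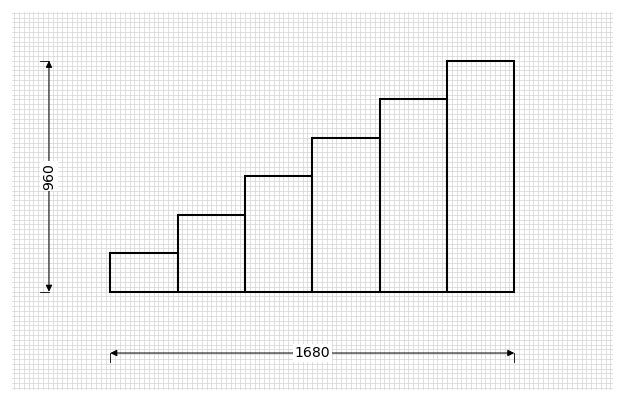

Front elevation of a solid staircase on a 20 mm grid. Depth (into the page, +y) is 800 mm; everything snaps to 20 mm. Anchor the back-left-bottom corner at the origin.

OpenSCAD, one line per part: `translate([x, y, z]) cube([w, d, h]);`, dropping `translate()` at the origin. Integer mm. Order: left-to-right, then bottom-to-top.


cube([280, 800, 160]);
translate([280, 0, 0]) cube([280, 800, 320]);
translate([560, 0, 0]) cube([280, 800, 480]);
translate([840, 0, 0]) cube([280, 800, 640]);
translate([1120, 0, 0]) cube([280, 800, 800]);
translate([1400, 0, 0]) cube([280, 800, 960]);
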